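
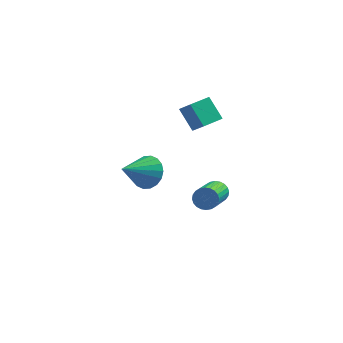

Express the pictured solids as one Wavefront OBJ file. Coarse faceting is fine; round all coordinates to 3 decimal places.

v -3.242 1.27 -2.48
v -2.462 0.679 -2.422
v -4.258 0.03 -1.44
v -2.416 0.935 -2.072
v -2.534 1.258 -1.803
v -2.792 1.582 -1.668
v -3.139 1.845 -1.693
v -3.507 1.994 -1.875
v -3.822 1.999 -2.176
v -4.022 1.86 -2.538
v -4.068 1.604 -2.888
v -3.951 1.282 -3.157
v -3.693 0.957 -3.292
v -3.346 0.694 -3.266
v -2.978 0.546 -3.085
v -2.663 0.54 -2.784
v -1.868 2.421 1.365
v -1.287 1.958 2.049
v -1.091 3.361 1.341
v -0.509 2.898 2.025
v -1.151 1.802 0.335
v -0.569 1.339 1.019
v -0.373 2.742 0.311
v 0.208 2.279 0.995
v 0.446 -2.176 -0.915
v 0.923 -2.391 -1.228
v 0.692 -4.319 -0.258
v 0.214 -4.104 0.055
v 1.03 -2.306 -1.033
v 0.798 -4.233 -0.063
v 1.048 -2.201 -0.82
v 0.816 -4.128 0.15
v 0.974 -2.092 -0.622
v 0.743 -4.02 0.348
v 0.82 -1.996 -0.468
v 0.588 -3.924 0.502
v 0.609 -1.928 -0.382
v 0.377 -3.855 0.588
v 0.373 -1.897 -0.378
v 0.141 -3.824 0.592
v 0.148 -1.909 -0.455
v -0.084 -3.836 0.515
v -0.032 -1.961 -0.602
v -0.263 -3.889 0.368
v -0.138 -2.047 -0.797
v -0.37 -3.974 0.173
v -0.156 -2.152 -1.01
v -0.388 -4.079 -0.04
v -0.083 -2.26 -1.208
v -0.314 -4.188 -0.238
v 0.072 -2.356 -1.362
v -0.16 -4.284 -0.392
v 0.283 -2.425 -1.448
v 0.051 -4.352 -0.478
v 0.519 -2.456 -1.452
v 0.287 -4.383 -0.482
v 0.744 -2.444 -1.375
v 0.512 -4.371 -0.405
f 2 1 4
f 2 4 3
f 4 1 5
f 4 5 3
f 5 1 6
f 5 6 3
f 6 1 7
f 6 7 3
f 7 1 8
f 7 8 3
f 8 1 9
f 8 9 3
f 9 1 10
f 9 10 3
f 10 1 11
f 10 11 3
f 11 1 12
f 11 12 3
f 12 1 13
f 12 13 3
f 13 1 14
f 13 14 3
f 14 1 15
f 14 15 3
f 15 1 16
f 15 16 3
f 16 1 2
f 16 2 3
f 18 20 17
f 21 18 17
f 17 20 19
f 19 21 17
f 18 24 20
f 22 18 21
f 22 24 18
f 20 24 19
f 23 21 19
f 19 24 23
f 23 22 21
f 24 22 23
f 26 25 29
f 26 29 27
f 27 29 30
f 27 30 28
f 29 25 31
f 29 31 30
f 30 31 32
f 30 32 28
f 31 25 33
f 31 33 32
f 32 33 34
f 32 34 28
f 33 25 35
f 33 35 34
f 34 35 36
f 34 36 28
f 35 25 37
f 35 37 36
f 36 37 38
f 36 38 28
f 37 25 39
f 37 39 38
f 38 39 40
f 38 40 28
f 39 25 41
f 39 41 40
f 40 41 42
f 40 42 28
f 41 25 43
f 41 43 42
f 42 43 44
f 42 44 28
f 43 25 45
f 43 45 44
f 44 45 46
f 44 46 28
f 45 25 47
f 45 47 46
f 46 47 48
f 46 48 28
f 47 25 49
f 47 49 48
f 48 49 50
f 48 50 28
f 49 25 51
f 49 51 50
f 50 51 52
f 50 52 28
f 51 25 53
f 51 53 52
f 52 53 54
f 52 54 28
f 53 25 55
f 53 55 54
f 54 55 56
f 54 56 28
f 55 25 57
f 55 57 56
f 56 57 58
f 56 58 28
f 57 25 26
f 57 26 58
f 58 26 27
f 58 27 28



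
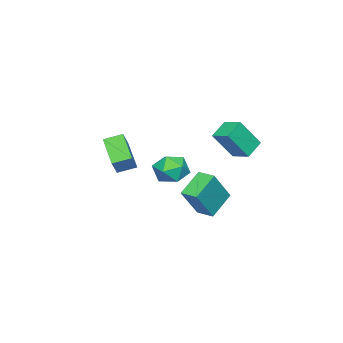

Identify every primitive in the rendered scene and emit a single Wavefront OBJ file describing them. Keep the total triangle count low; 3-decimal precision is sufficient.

v 0.515 2.425 -2.717
v 1.604 2.209 -1.15
v 0.669 3.292 -2.704
v 1.757 3.076 -1.137
v 1.723 2.224 -3.583
v 2.811 2.008 -2.016
v 1.876 3.091 -3.57
v 2.965 2.875 -2.003
v -4.699 1.175 -1.807
v -3.912 0.503 -0.346
v -4.39 2.168 -1.516
v -3.603 1.496 -0.055
v -3.737 1.044 -2.385
v -2.95 0.372 -0.924
v -3.428 2.037 -2.094
v -2.641 1.365 -0.633
v -0.289 -2.075 -2.497
v -1.392 -3.236 -1.59
v 0.288 -1.988 -1.685
v -0.815 -3.149 -0.777
v 0.255 -2.831 -2.803
v -0.848 -3.992 -1.895
v 0.832 -2.744 -1.99
v -0.271 -3.905 -1.083
v -2.904 -1.171 -3.226
v -2.254 -1.868 -3.487
v -4.086 -2.032 -3.873
v -3.436 -2.729 -4.134
v -3.65 -2.585 -3.18
v -2.919 -2.053 -2.78
v -3.421 -1.847 -4.58
v -2.69 -1.315 -4.18
v -2.573 -2.286 -4.324
v -2.715 -2.742 -3.458
v -3.625 -1.158 -3.902
v -3.767 -1.614 -3.036
f 2 4 1
f 5 2 1
f 1 4 3
f 3 5 1
f 2 8 4
f 6 2 5
f 6 8 2
f 4 8 3
f 7 5 3
f 3 8 7
f 7 6 5
f 8 6 7
f 10 12 9
f 13 10 9
f 9 12 11
f 11 13 9
f 10 16 12
f 14 10 13
f 14 16 10
f 12 16 11
f 15 13 11
f 11 16 15
f 15 14 13
f 16 14 15
f 18 20 17
f 21 18 17
f 17 20 19
f 19 21 17
f 18 24 20
f 22 18 21
f 22 24 18
f 20 24 19
f 23 21 19
f 19 24 23
f 23 22 21
f 24 22 23
f 25 36 30
f 25 30 26
f 25 26 32
f 25 32 35
f 25 35 36
f 26 30 34
f 30 36 29
f 36 35 27
f 35 32 31
f 32 26 33
f 28 34 29
f 28 29 27
f 28 27 31
f 28 31 33
f 28 33 34
f 29 34 30
f 27 29 36
f 31 27 35
f 33 31 32
f 34 33 26



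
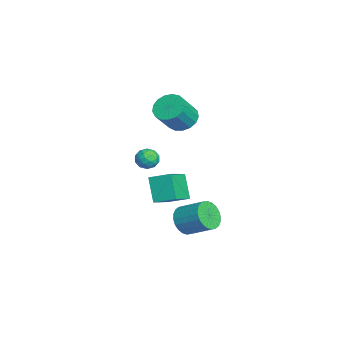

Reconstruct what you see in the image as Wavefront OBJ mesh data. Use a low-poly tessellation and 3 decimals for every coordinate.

v 2.662 -0.839 -1.461
v 3.355 -0.752 -2.204
v 4.152 0.587 -1.302
v 3.458 0.499 -0.559
v 3.074 -0.5 -2.33
v 3.87 0.839 -1.428
v 2.73 -0.299 -2.323
v 3.527 1.04 -1.422
v 2.376 -0.181 -2.186
v 3.172 1.158 -1.284
v 2.065 -0.163 -1.938
v 2.862 1.175 -1.036
v 1.845 -0.249 -1.617
v 2.642 1.09 -0.715
v 1.75 -0.424 -1.273
v 2.546 0.915 -0.371
v 1.793 -0.662 -0.957
v 2.589 0.677 -0.055
v 1.968 -0.927 -0.718
v 2.765 0.412 0.184
v 2.25 -1.179 -0.592
v 3.046 0.16 0.31
v 2.593 -1.38 -0.598
v 3.39 -0.041 0.303
v 2.948 -1.498 -0.736
v 3.744 -0.159 0.166
v 3.258 -1.515 -0.984
v 4.055 -0.177 -0.082
v 3.478 -1.43 -1.305
v 4.275 -0.091 -0.403
v 3.574 -1.255 -1.649
v 4.37 0.084 -0.747
v 3.531 -1.017 -1.965
v 4.327 0.322 -1.063
v -4.43 -0.714 3.146
v -3.544 -0.732 2.545
v -2.565 -1.583 4.014
v -3.45 -1.566 4.614
v -3.518 -0.282 2.788
v -2.539 -1.133 4.257
v -3.701 0.069 3.113
v -2.722 -0.782 4.582
v -4.051 0.24 3.446
v -3.071 -0.611 4.915
v -4.487 0.193 3.71
v -3.508 -0.658 5.179
v -4.911 -0.062 3.844
v -3.931 -0.913 5.313
v -5.224 -0.467 3.819
v -4.244 -1.318 5.288
v -5.355 -0.928 3.639
v -4.375 -1.779 5.108
v -5.274 -1.34 3.346
v -4.295 -2.191 4.815
v -5 -1.609 3.007
v -4.02 -2.46 4.476
v -4.595 -1.673 2.7
v -3.616 -2.524 4.169
v -4.152 -1.518 2.495
v -3.173 -2.369 3.964
v -3.773 -1.178 2.439
v -2.794 -2.029 3.908
v 2.015 -2.265 3.258
v 2.343 -2.479 3.906
v 2.057 -3.421 2.854
v 2.385 -3.635 3.502
v 1.661 -3.412 3.5
v 1.635 -2.698 3.749
v 2.765 -3.202 3.011
v 2.739 -2.488 3.26
v 2.806 -3.058 3.753
v 2.124 -3.188 4.055
v 2.276 -2.712 2.705
v 1.594 -2.842 3.007
v 2.176 -2.271 3.617
v 2.224 -3.629 3.143
v 1.799 -3.498 3.141
v 1.992 -3.624 3.522
v 1.76 -2.399 3.525
v 1.952 -2.525 3.906
v 1.551 -3.074 3.667
v 2.448 -3.375 2.854
v 2.64 -3.501 3.235
v 2.408 -2.276 3.238
v 2.601 -2.402 3.619
v 2.849 -2.826 3.093
v 2.64 -2.737 3.908
v 2.665 -3.416 3.671
v 2.888 -3.162 3.382
v 2.873 -2.742 3.529
v 2.24 -2.813 4.086
v 2.264 -3.493 3.849
v 1.839 -3.362 3.847
v 1.824 -2.942 3.994
v 2.512 -3.154 3.996
v 2.136 -2.407 2.911
v 2.16 -3.087 2.674
v 2.576 -2.958 2.766
v 2.561 -2.538 2.913
v 1.735 -2.484 3.089
v 1.76 -3.163 2.852
v 1.527 -3.158 3.231
v 1.512 -2.738 3.378
v 1.888 -2.746 2.764
v -1.99 -2.81 -0.558
v -1.549 -1.501 -0.029
v -3.537 -1.923 -1.463
v -3.095 -0.613 -0.935
v -0.945 -2.547 -2.085
v -0.503 -1.237 -1.557
v -2.491 -1.659 -2.991
v -2.05 -0.35 -2.462
f 2 1 5
f 2 5 3
f 3 5 6
f 3 6 4
f 5 1 7
f 5 7 6
f 6 7 8
f 6 8 4
f 7 1 9
f 7 9 8
f 8 9 10
f 8 10 4
f 9 1 11
f 9 11 10
f 10 11 12
f 10 12 4
f 11 1 13
f 11 13 12
f 12 13 14
f 12 14 4
f 13 1 15
f 13 15 14
f 14 15 16
f 14 16 4
f 15 1 17
f 15 17 16
f 16 17 18
f 16 18 4
f 17 1 19
f 17 19 18
f 18 19 20
f 18 20 4
f 19 1 21
f 19 21 20
f 20 21 22
f 20 22 4
f 21 1 23
f 21 23 22
f 22 23 24
f 22 24 4
f 23 1 25
f 23 25 24
f 24 25 26
f 24 26 4
f 25 1 27
f 25 27 26
f 26 27 28
f 26 28 4
f 27 1 29
f 27 29 28
f 28 29 30
f 28 30 4
f 29 1 31
f 29 31 30
f 30 31 32
f 30 32 4
f 31 1 33
f 31 33 32
f 32 33 34
f 32 34 4
f 33 1 2
f 33 2 34
f 34 2 3
f 34 3 4
f 36 35 39
f 36 39 37
f 37 39 40
f 37 40 38
f 39 35 41
f 39 41 40
f 40 41 42
f 40 42 38
f 41 35 43
f 41 43 42
f 42 43 44
f 42 44 38
f 43 35 45
f 43 45 44
f 44 45 46
f 44 46 38
f 45 35 47
f 45 47 46
f 46 47 48
f 46 48 38
f 47 35 49
f 47 49 48
f 48 49 50
f 48 50 38
f 49 35 51
f 49 51 50
f 50 51 52
f 50 52 38
f 51 35 53
f 51 53 52
f 52 53 54
f 52 54 38
f 53 35 55
f 53 55 54
f 54 55 56
f 54 56 38
f 55 35 57
f 55 57 56
f 56 57 58
f 56 58 38
f 57 35 59
f 57 59 58
f 58 59 60
f 58 60 38
f 59 35 61
f 59 61 60
f 60 61 62
f 60 62 38
f 61 35 36
f 61 36 62
f 62 36 37
f 62 37 38
f 63 100 79
f 100 74 103
f 79 103 68
f 100 103 79
f 63 79 75
f 79 68 80
f 75 80 64
f 79 80 75
f 63 75 84
f 75 64 85
f 84 85 70
f 75 85 84
f 63 84 96
f 84 70 99
f 96 99 73
f 84 99 96
f 63 96 100
f 96 73 104
f 100 104 74
f 96 104 100
f 64 80 91
f 80 68 94
f 91 94 72
f 80 94 91
f 68 103 81
f 103 74 102
f 81 102 67
f 103 102 81
f 74 104 101
f 104 73 97
f 101 97 65
f 104 97 101
f 73 99 98
f 99 70 86
f 98 86 69
f 99 86 98
f 70 85 90
f 85 64 87
f 90 87 71
f 85 87 90
f 66 92 78
f 92 72 93
f 78 93 67
f 92 93 78
f 66 78 76
f 78 67 77
f 76 77 65
f 78 77 76
f 66 76 83
f 76 65 82
f 83 82 69
f 76 82 83
f 66 83 88
f 83 69 89
f 88 89 71
f 83 89 88
f 66 88 92
f 88 71 95
f 92 95 72
f 88 95 92
f 67 93 81
f 93 72 94
f 81 94 68
f 93 94 81
f 65 77 101
f 77 67 102
f 101 102 74
f 77 102 101
f 69 82 98
f 82 65 97
f 98 97 73
f 82 97 98
f 71 89 90
f 89 69 86
f 90 86 70
f 89 86 90
f 72 95 91
f 95 71 87
f 91 87 64
f 95 87 91
f 106 108 105
f 109 106 105
f 105 108 107
f 107 109 105
f 106 112 108
f 110 106 109
f 110 112 106
f 108 112 107
f 111 109 107
f 107 112 111
f 111 110 109
f 112 110 111



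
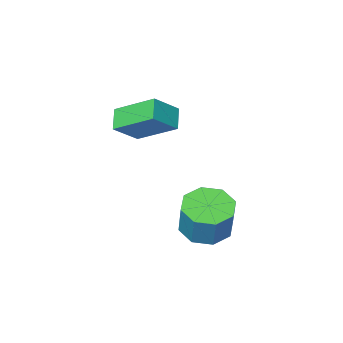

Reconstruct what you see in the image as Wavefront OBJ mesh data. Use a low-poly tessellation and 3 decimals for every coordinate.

v -2.754 2.39 -2.116
v -2.29 1.61 -1.91
v -2.082 2.091 -0.558
v -2.546 2.87 -0.764
v -1.864 2.124 -2.158
v -1.656 2.604 -0.806
v -1.959 2.793 -2.382
v -1.751 3.273 -1.029
v -2.52 3.226 -2.449
v -2.312 3.706 -1.097
v -3.218 3.169 -2.322
v -3.01 3.65 -0.97
v -3.644 2.656 -2.074
v -3.436 3.136 -0.722
v -3.549 1.987 -1.851
v -3.341 2.467 -0.498
v -2.988 1.554 -1.783
v -2.78 2.034 -0.431
v -1.847 -0.514 0.846
v -2.261 -1.139 1.361
v -2.645 0.779 1.773
v -3.059 0.153 2.288
v -0.901 -0.493 1.632
v -1.315 -1.119 2.147
v -1.699 0.799 2.559
v -2.113 0.174 3.074
f 2 1 5
f 2 5 3
f 3 5 6
f 3 6 4
f 5 1 7
f 5 7 6
f 6 7 8
f 6 8 4
f 7 1 9
f 7 9 8
f 8 9 10
f 8 10 4
f 9 1 11
f 9 11 10
f 10 11 12
f 10 12 4
f 11 1 13
f 11 13 12
f 12 13 14
f 12 14 4
f 13 1 15
f 13 15 14
f 14 15 16
f 14 16 4
f 15 1 17
f 15 17 16
f 16 17 18
f 16 18 4
f 17 1 2
f 17 2 18
f 18 2 3
f 18 3 4
f 20 22 19
f 23 20 19
f 19 22 21
f 21 23 19
f 20 26 22
f 24 20 23
f 24 26 20
f 22 26 21
f 25 23 21
f 21 26 25
f 25 24 23
f 26 24 25



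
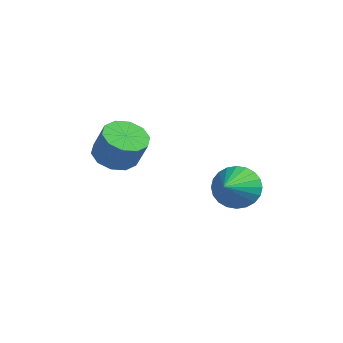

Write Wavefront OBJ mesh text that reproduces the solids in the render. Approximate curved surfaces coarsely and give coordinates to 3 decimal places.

v -1.1 -1.016 1.96
v -0.544 -0.257 1.723
v 0.075 -0.305 3.022
v -0.48 -1.064 3.26
v -1.048 -0.048 1.971
v -0.429 -0.095 3.27
v -1.572 -0.208 2.215
v -0.953 -0.255 3.514
v -1.915 -0.677 2.361
v -1.296 -0.724 3.661
v -1.947 -1.276 2.355
v -1.328 -1.323 3.654
v -1.655 -1.775 2.198
v -1.036 -1.823 3.497
v -1.151 -1.985 1.95
v -0.532 -2.032 3.249
v -0.627 -1.825 1.706
v -0.008 -1.872 3.005
v -0.284 -1.356 1.559
v 0.335 -1.403 2.859
v -0.252 -0.757 1.566
v 0.367 -0.804 2.865
v 1.126 3.955 -1.434
v 1.82 3.691 -2.217
v 1.634 2.365 -0.446
v 2.065 3.925 -1.966
v 2.166 4.163 -1.634
v 2.109 4.37 -1.272
v 1.903 4.514 -0.934
v 1.578 4.573 -0.672
v 1.184 4.538 -0.526
v 0.782 4.414 -0.518
v 0.431 4.22 -0.65
v 0.187 3.986 -0.901
v 0.085 3.747 -1.233
v 0.142 3.54 -1.596
v 0.349 3.396 -1.934
v 0.673 3.338 -2.196
v 1.067 3.373 -2.341
v 1.47 3.497 -2.349
f 2 1 5
f 2 5 3
f 3 5 6
f 3 6 4
f 5 1 7
f 5 7 6
f 6 7 8
f 6 8 4
f 7 1 9
f 7 9 8
f 8 9 10
f 8 10 4
f 9 1 11
f 9 11 10
f 10 11 12
f 10 12 4
f 11 1 13
f 11 13 12
f 12 13 14
f 12 14 4
f 13 1 15
f 13 15 14
f 14 15 16
f 14 16 4
f 15 1 17
f 15 17 16
f 16 17 18
f 16 18 4
f 17 1 19
f 17 19 18
f 18 19 20
f 18 20 4
f 19 1 21
f 19 21 20
f 20 21 22
f 20 22 4
f 21 1 2
f 21 2 22
f 22 2 3
f 22 3 4
f 24 23 26
f 24 26 25
f 26 23 27
f 26 27 25
f 27 23 28
f 27 28 25
f 28 23 29
f 28 29 25
f 29 23 30
f 29 30 25
f 30 23 31
f 30 31 25
f 31 23 32
f 31 32 25
f 32 23 33
f 32 33 25
f 33 23 34
f 33 34 25
f 34 23 35
f 34 35 25
f 35 23 36
f 35 36 25
f 36 23 37
f 36 37 25
f 37 23 38
f 37 38 25
f 38 23 39
f 38 39 25
f 39 23 40
f 39 40 25
f 40 23 24
f 40 24 25



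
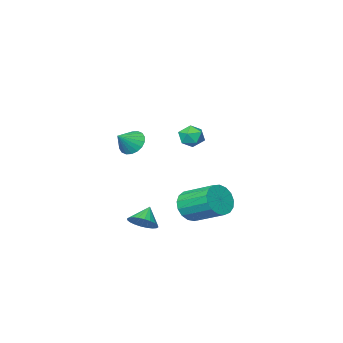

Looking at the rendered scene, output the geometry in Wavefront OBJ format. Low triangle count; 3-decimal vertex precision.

v -0.051 0.188 -3.175
v 0.512 0.708 -3.877
v -0.026 2.572 -2.928
v -0.589 2.052 -2.225
v 0.059 0.682 -4.083
v -0.479 2.546 -3.134
v -0.419 0.543 -4.08
v -0.956 2.407 -3.131
v -0.812 0.323 -3.87
v -1.35 2.187 -2.921
v -1.032 0.071 -3.501
v -1.569 1.935 -2.552
v -1.026 -0.153 -3.057
v -1.564 1.711 -2.107
v -0.798 -0.3 -2.64
v -1.335 1.564 -1.69
v -0.398 -0.335 -2.345
v -0.936 1.53 -1.396
v 0.081 -0.25 -2.24
v -0.456 1.615 -1.291
v 0.53 -0.064 -2.35
v -0.008 1.8 -1.401
v 0.846 0.179 -2.648
v 0.308 2.043 -1.699
v 0.956 0.424 -3.067
v 0.418 2.288 -2.118
v 0.836 0.615 -3.511
v 0.298 2.479 -2.562
v 2.812 -0.121 -3.806
v 3.253 -0.859 -3.767
v 2.068 -0.519 -2.954
v 3.415 -0.673 -3.538
v 3.485 -0.404 -3.351
v 3.453 -0.092 -3.233
v 3.323 0.216 -3.202
v 3.116 0.473 -3.263
v 2.862 0.639 -3.407
v 2.601 0.69 -3.611
v 2.372 0.617 -3.846
v 2.21 0.432 -4.074
v 2.14 0.163 -4.261
v 2.172 -0.15 -4.379
v 2.302 -0.458 -4.41
v 2.509 -0.714 -4.349
v 2.762 -0.881 -4.205
v 3.024 -0.931 -4.001
v 2.505 4.545 3.963
v 2.896 4.633 3.333
v 2.524 3.347 3.807
v 2.915 3.435 3.177
v 3.231 3.587 3.836
v 3.219 4.327 3.932
v 2.201 3.653 3.208
v 2.189 4.393 3.304
v 2.708 4.082 2.866
v 3.344 4.041 3.254
v 2.076 3.939 3.886
v 2.712 3.898 4.274
v 1.323 -3.212 0.723
v 1.819 -3.048 0.028
v 2.337 -3.088 1.477
v 1.698 -2.695 0.133
v 1.503 -2.445 0.354
v 1.272 -2.347 0.649
v 1.051 -2.42 0.959
v 0.884 -2.65 1.221
v 0.804 -2.992 1.386
v 0.826 -3.377 1.418
v 0.947 -3.729 1.314
v 1.143 -3.979 1.092
v 1.374 -4.078 0.797
v 1.595 -4.004 0.488
v 1.762 -3.774 0.225
v 1.842 -3.433 0.061
f 2 1 5
f 2 5 3
f 3 5 6
f 3 6 4
f 5 1 7
f 5 7 6
f 6 7 8
f 6 8 4
f 7 1 9
f 7 9 8
f 8 9 10
f 8 10 4
f 9 1 11
f 9 11 10
f 10 11 12
f 10 12 4
f 11 1 13
f 11 13 12
f 12 13 14
f 12 14 4
f 13 1 15
f 13 15 14
f 14 15 16
f 14 16 4
f 15 1 17
f 15 17 16
f 16 17 18
f 16 18 4
f 17 1 19
f 17 19 18
f 18 19 20
f 18 20 4
f 19 1 21
f 19 21 20
f 20 21 22
f 20 22 4
f 21 1 23
f 21 23 22
f 22 23 24
f 22 24 4
f 23 1 25
f 23 25 24
f 24 25 26
f 24 26 4
f 25 1 27
f 25 27 26
f 26 27 28
f 26 28 4
f 27 1 2
f 27 2 28
f 28 2 3
f 28 3 4
f 30 29 32
f 30 32 31
f 32 29 33
f 32 33 31
f 33 29 34
f 33 34 31
f 34 29 35
f 34 35 31
f 35 29 36
f 35 36 31
f 36 29 37
f 36 37 31
f 37 29 38
f 37 38 31
f 38 29 39
f 38 39 31
f 39 29 40
f 39 40 31
f 40 29 41
f 40 41 31
f 41 29 42
f 41 42 31
f 42 29 43
f 42 43 31
f 43 29 44
f 43 44 31
f 44 29 45
f 44 45 31
f 45 29 46
f 45 46 31
f 46 29 30
f 46 30 31
f 47 58 52
f 47 52 48
f 47 48 54
f 47 54 57
f 47 57 58
f 48 52 56
f 52 58 51
f 58 57 49
f 57 54 53
f 54 48 55
f 50 56 51
f 50 51 49
f 50 49 53
f 50 53 55
f 50 55 56
f 51 56 52
f 49 51 58
f 53 49 57
f 55 53 54
f 56 55 48
f 60 59 62
f 60 62 61
f 62 59 63
f 62 63 61
f 63 59 64
f 63 64 61
f 64 59 65
f 64 65 61
f 65 59 66
f 65 66 61
f 66 59 67
f 66 67 61
f 67 59 68
f 67 68 61
f 68 59 69
f 68 69 61
f 69 59 70
f 69 70 61
f 70 59 71
f 70 71 61
f 71 59 72
f 71 72 61
f 72 59 73
f 72 73 61
f 73 59 74
f 73 74 61
f 74 59 60
f 74 60 61



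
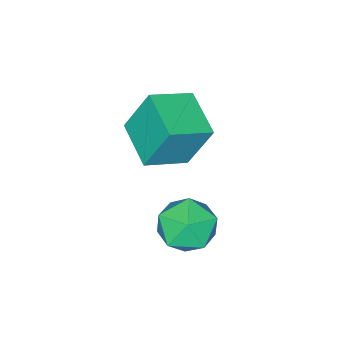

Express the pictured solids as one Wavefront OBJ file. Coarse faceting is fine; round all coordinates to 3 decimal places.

v -3.616 -0.861 0.02
v -4.139 -0.096 1.982
v -2.759 0.94 -0.453
v -3.281 1.704 1.509
v -1.979 -1.464 0.691
v -2.501 -0.7 2.653
v -1.121 0.336 0.218
v -1.644 1.101 2.18
v 0.388 3.842 0.548
v 0.99 3.473 -0.472
v -1.33 3.127 -0.208
v -0.728 2.758 -1.228
v -0.519 2.19 -0.145
v 0.542 2.632 0.322
v -0.882 3.968 -1.002
v 0.179 4.41 -0.535
v 0.205 3.551 -1.43
v 0.429 2.452 -0.9
v -0.769 4.148 0.22
v -0.545 3.049 0.75
f 2 4 1
f 5 2 1
f 1 4 3
f 3 5 1
f 2 8 4
f 6 2 5
f 6 8 2
f 4 8 3
f 7 5 3
f 3 8 7
f 7 6 5
f 8 6 7
f 9 20 14
f 9 14 10
f 9 10 16
f 9 16 19
f 9 19 20
f 10 14 18
f 14 20 13
f 20 19 11
f 19 16 15
f 16 10 17
f 12 18 13
f 12 13 11
f 12 11 15
f 12 15 17
f 12 17 18
f 13 18 14
f 11 13 20
f 15 11 19
f 17 15 16
f 18 17 10



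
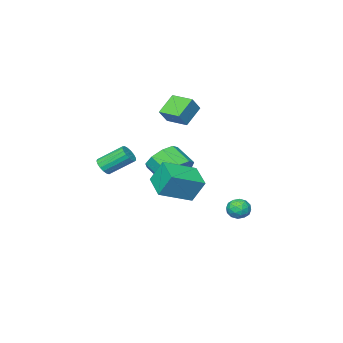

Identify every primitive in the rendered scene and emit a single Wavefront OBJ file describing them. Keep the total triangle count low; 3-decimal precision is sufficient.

v 0.285 0.556 0.915
v 1.334 0.477 0.632
v 1.465 -0.694 1.442
v 0.415 -0.616 1.725
v 1.267 0.894 1.246
v 1.397 -0.277 2.056
v 0.739 1.153 1.705
v 0.87 -0.018 2.515
v -0 1.132 1.795
v 0.13 -0.039 2.605
v -0.607 0.842 1.473
v -0.476 -0.329 2.283
v -0.796 0.418 0.89
v -0.666 -0.754 1.7
v -0.48 0.058 0.318
v -0.349 -1.113 1.128
v 0.194 -0.069 0.026
v 0.325 -1.24 0.836
v 0.911 0.096 0.15
v 1.041 -1.075 0.96
v -2.835 -3.944 2.758
v -3.979 -4.132 3.741
v -3.09 -2.558 2.726
v -4.234 -2.746 3.709
v -2.126 -3.794 3.611
v -3.27 -3.982 4.594
v -2.381 -2.408 3.579
v -3.525 -2.596 4.562
v 1.585 -4.094 0.284
v 2.083 -3.974 0.633
v 1.113 -2.946 1.665
v 0.615 -3.066 1.316
v 2.088 -3.761 0.426
v 1.119 -2.733 1.458
v 1.978 -3.625 0.186
v 1.008 -2.597 1.218
v 1.778 -3.596 -0.031
v 0.808 -2.568 1.001
v 1.533 -3.681 -0.176
v 0.563 -2.653 0.856
v 1.301 -3.861 -0.215
v 0.331 -2.833 0.817
v 1.133 -4.094 -0.14
v 0.163 -3.066 0.892
v 1.069 -4.327 0.032
v 0.099 -3.299 1.064
v 1.123 -4.507 0.262
v 0.153 -3.479 1.293
v 1.283 -4.592 0.497
v 0.313 -3.564 1.529
v 1.512 -4.563 0.683
v 0.542 -3.535 1.715
v 1.758 -4.426 0.778
v 0.788 -3.398 1.81
v 1.964 -4.214 0.76
v 0.994 -3.186 1.792
v -2.323 2.761 -1.515
v -1.824 2.342 -1.834
v -3.156 2.278 -2.186
v -2.657 1.859 -2.505
v -2.835 1.747 -1.811
v -2.32 2.045 -1.396
v -2.66 2.575 -2.624
v -2.145 2.873 -2.209
v -2.032 2.227 -2.519
v -2.14 1.715 -2.017
v -2.84 2.905 -2.003
v -2.948 2.393 -1.501
v -2 2.594 -1.615
v -2.98 2.026 -2.405
v -3.085 1.96 -1.996
v -2.791 1.714 -2.184
v -2.292 2.419 -1.358
v -1.998 2.173 -1.546
v -2.593 1.823 -1.532
v -2.982 2.447 -2.474
v -2.688 2.201 -2.662
v -2.189 2.906 -1.836
v -1.895 2.66 -2.024
v -2.387 2.797 -2.488
v -1.829 2.28 -2.206
v -2.319 1.996 -2.6
v -2.321 2.417 -2.67
v -2.018 2.592 -2.426
v -1.893 1.979 -1.91
v -2.383 1.695 -2.305
v -2.487 1.629 -1.897
v -2.185 1.805 -1.653
v -2.015 1.912 -2.313
v -2.597 2.925 -1.715
v -3.087 2.641 -2.11
v -2.795 2.815 -2.367
v -2.493 2.991 -2.123
v -2.661 2.624 -1.42
v -3.151 2.34 -1.814
v -2.962 2.028 -1.594
v -2.659 2.203 -1.35
v -2.965 2.708 -1.707
v 1.428 2.302 0.757
v 1.083 2.917 2.07
v 2.067 3.717 0.262
v 1.723 4.332 1.574
v 3.217 1.748 1.486
v 2.873 2.363 2.798
v 3.857 3.163 0.99
v 3.512 3.778 2.303
f 2 1 5
f 2 5 3
f 3 5 6
f 3 6 4
f 5 1 7
f 5 7 6
f 6 7 8
f 6 8 4
f 7 1 9
f 7 9 8
f 8 9 10
f 8 10 4
f 9 1 11
f 9 11 10
f 10 11 12
f 10 12 4
f 11 1 13
f 11 13 12
f 12 13 14
f 12 14 4
f 13 1 15
f 13 15 14
f 14 15 16
f 14 16 4
f 15 1 17
f 15 17 16
f 16 17 18
f 16 18 4
f 17 1 19
f 17 19 18
f 18 19 20
f 18 20 4
f 19 1 2
f 19 2 20
f 20 2 3
f 20 3 4
f 22 24 21
f 25 22 21
f 21 24 23
f 23 25 21
f 22 28 24
f 26 22 25
f 26 28 22
f 24 28 23
f 27 25 23
f 23 28 27
f 27 26 25
f 28 26 27
f 30 29 33
f 30 33 31
f 31 33 34
f 31 34 32
f 33 29 35
f 33 35 34
f 34 35 36
f 34 36 32
f 35 29 37
f 35 37 36
f 36 37 38
f 36 38 32
f 37 29 39
f 37 39 38
f 38 39 40
f 38 40 32
f 39 29 41
f 39 41 40
f 40 41 42
f 40 42 32
f 41 29 43
f 41 43 42
f 42 43 44
f 42 44 32
f 43 29 45
f 43 45 44
f 44 45 46
f 44 46 32
f 45 29 47
f 45 47 46
f 46 47 48
f 46 48 32
f 47 29 49
f 47 49 48
f 48 49 50
f 48 50 32
f 49 29 51
f 49 51 50
f 50 51 52
f 50 52 32
f 51 29 53
f 51 53 52
f 52 53 54
f 52 54 32
f 53 29 55
f 53 55 54
f 54 55 56
f 54 56 32
f 55 29 30
f 55 30 56
f 56 30 31
f 56 31 32
f 57 94 73
f 94 68 97
f 73 97 62
f 94 97 73
f 57 73 69
f 73 62 74
f 69 74 58
f 73 74 69
f 57 69 78
f 69 58 79
f 78 79 64
f 69 79 78
f 57 78 90
f 78 64 93
f 90 93 67
f 78 93 90
f 57 90 94
f 90 67 98
f 94 98 68
f 90 98 94
f 58 74 85
f 74 62 88
f 85 88 66
f 74 88 85
f 62 97 75
f 97 68 96
f 75 96 61
f 97 96 75
f 68 98 95
f 98 67 91
f 95 91 59
f 98 91 95
f 67 93 92
f 93 64 80
f 92 80 63
f 93 80 92
f 64 79 84
f 79 58 81
f 84 81 65
f 79 81 84
f 60 86 72
f 86 66 87
f 72 87 61
f 86 87 72
f 60 72 70
f 72 61 71
f 70 71 59
f 72 71 70
f 60 70 77
f 70 59 76
f 77 76 63
f 70 76 77
f 60 77 82
f 77 63 83
f 82 83 65
f 77 83 82
f 60 82 86
f 82 65 89
f 86 89 66
f 82 89 86
f 61 87 75
f 87 66 88
f 75 88 62
f 87 88 75
f 59 71 95
f 71 61 96
f 95 96 68
f 71 96 95
f 63 76 92
f 76 59 91
f 92 91 67
f 76 91 92
f 65 83 84
f 83 63 80
f 84 80 64
f 83 80 84
f 66 89 85
f 89 65 81
f 85 81 58
f 89 81 85
f 100 102 99
f 103 100 99
f 99 102 101
f 101 103 99
f 100 106 102
f 104 100 103
f 104 106 100
f 102 106 101
f 105 103 101
f 101 106 105
f 105 104 103
f 106 104 105



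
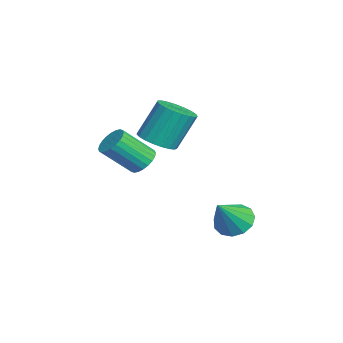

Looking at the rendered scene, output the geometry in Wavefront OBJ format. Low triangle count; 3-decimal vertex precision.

v 1.368 1.33 -4.644
v 2.03 2.079 -4.666
v 2.392 0.47 -3.116
v 1.625 2.236 -4.306
v 1.139 2.104 -4.054
v 0.725 1.727 -3.989
v 0.516 1.224 -4.132
v 0.577 0.755 -4.437
v 0.889 0.468 -4.808
v 1.353 0.455 -5.127
v 1.822 0.72 -5.292
v 2.147 1.178 -5.252
v 2.225 1.685 -5.018
v 0.674 -2.672 -1.11
v 1.142 -3.089 -1.59
v 1.315 -4.506 -0.19
v 0.846 -4.088 0.29
v 1.349 -2.916 -1.441
v 1.521 -4.333 -0.04
v 1.452 -2.705 -1.241
v 1.625 -4.122 0.16
v 1.437 -2.49 -1.021
v 1.61 -3.907 0.38
v 1.306 -2.302 -0.815
v 1.479 -3.719 0.586
v 1.079 -2.17 -0.653
v 1.251 -3.587 0.747
v 0.79 -2.115 -0.562
v 0.962 -3.532 0.839
v 0.483 -2.144 -0.554
v 0.656 -3.561 0.847
v 0.205 -2.254 -0.63
v 0.378 -3.671 0.77
v -0.001 -2.427 -0.78
v 0.171 -3.844 0.621
v -0.105 -2.638 -0.98
v 0.068 -4.055 0.421
v -0.09 -2.853 -1.2
v 0.083 -4.27 0.201
v 0.041 -3.041 -1.406
v 0.214 -4.458 -0.005
v 0.269 -3.173 -1.567
v 0.441 -4.59 -0.167
v 0.558 -3.228 -1.659
v 0.73 -4.645 -0.258
v 0.864 -3.199 -1.667
v 1.037 -4.616 -0.266
v 0.045 -2.029 -0.158
v 0.985 -2.251 0.101
v 0.695 -1.313 1.957
v -0.245 -1.091 1.698
v 1.031 -1.88 -0.08
v 0.741 -0.941 1.776
v 0.906 -1.534 -0.274
v 0.616 -0.595 1.582
v 0.632 -1.274 -0.448
v 0.342 -0.335 1.408
v 0.257 -1.144 -0.572
v -0.033 -0.206 1.284
v -0.155 -1.168 -0.625
v -0.445 -0.229 1.231
v -0.532 -1.34 -0.597
v -0.822 -0.402 1.26
v -0.81 -1.632 -0.492
v -1.099 -0.693 1.364
v -0.939 -1.992 -0.33
v -1.229 -1.054 1.526
v -0.899 -2.359 -0.139
v -1.189 -1.42 1.717
v -0.695 -2.669 0.05
v -0.985 -1.73 1.906
v -0.364 -2.868 0.202
v -0.653 -1.929 2.058
v 0.039 -2.922 0.292
v -0.251 -1.984 2.148
v 0.442 -2.822 0.305
v 0.152 -1.883 2.161
v 0.777 -2.585 0.237
v 0.487 -1.646 2.093
f 2 1 4
f 2 4 3
f 4 1 5
f 4 5 3
f 5 1 6
f 5 6 3
f 6 1 7
f 6 7 3
f 7 1 8
f 7 8 3
f 8 1 9
f 8 9 3
f 9 1 10
f 9 10 3
f 10 1 11
f 10 11 3
f 11 1 12
f 11 12 3
f 12 1 13
f 12 13 3
f 13 1 2
f 13 2 3
f 15 14 18
f 15 18 16
f 16 18 19
f 16 19 17
f 18 14 20
f 18 20 19
f 19 20 21
f 19 21 17
f 20 14 22
f 20 22 21
f 21 22 23
f 21 23 17
f 22 14 24
f 22 24 23
f 23 24 25
f 23 25 17
f 24 14 26
f 24 26 25
f 25 26 27
f 25 27 17
f 26 14 28
f 26 28 27
f 27 28 29
f 27 29 17
f 28 14 30
f 28 30 29
f 29 30 31
f 29 31 17
f 30 14 32
f 30 32 31
f 31 32 33
f 31 33 17
f 32 14 34
f 32 34 33
f 33 34 35
f 33 35 17
f 34 14 36
f 34 36 35
f 35 36 37
f 35 37 17
f 36 14 38
f 36 38 37
f 37 38 39
f 37 39 17
f 38 14 40
f 38 40 39
f 39 40 41
f 39 41 17
f 40 14 42
f 40 42 41
f 41 42 43
f 41 43 17
f 42 14 44
f 42 44 43
f 43 44 45
f 43 45 17
f 44 14 46
f 44 46 45
f 45 46 47
f 45 47 17
f 46 14 15
f 46 15 47
f 47 15 16
f 47 16 17
f 49 48 52
f 49 52 50
f 50 52 53
f 50 53 51
f 52 48 54
f 52 54 53
f 53 54 55
f 53 55 51
f 54 48 56
f 54 56 55
f 55 56 57
f 55 57 51
f 56 48 58
f 56 58 57
f 57 58 59
f 57 59 51
f 58 48 60
f 58 60 59
f 59 60 61
f 59 61 51
f 60 48 62
f 60 62 61
f 61 62 63
f 61 63 51
f 62 48 64
f 62 64 63
f 63 64 65
f 63 65 51
f 64 48 66
f 64 66 65
f 65 66 67
f 65 67 51
f 66 48 68
f 66 68 67
f 67 68 69
f 67 69 51
f 68 48 70
f 68 70 69
f 69 70 71
f 69 71 51
f 70 48 72
f 70 72 71
f 71 72 73
f 71 73 51
f 72 48 74
f 72 74 73
f 73 74 75
f 73 75 51
f 74 48 76
f 74 76 75
f 75 76 77
f 75 77 51
f 76 48 78
f 76 78 77
f 77 78 79
f 77 79 51
f 78 48 49
f 78 49 79
f 79 49 50
f 79 50 51



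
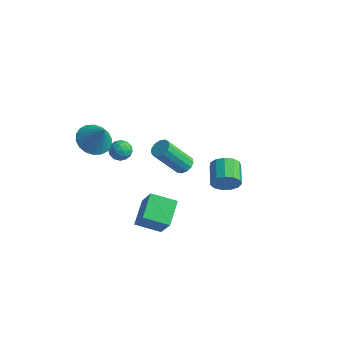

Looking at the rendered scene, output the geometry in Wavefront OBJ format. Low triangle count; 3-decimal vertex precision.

v -2.015 -1.114 -0.079
v -1.493 -1.319 -0.389
v -1.947 -1.921 0.569
v -1.425 -2.126 0.259
v -1.399 -1.589 0.608
v -1.442 -1.09 0.208
v -1.998 -2.15 -0.028
v -2.041 -1.651 -0.428
v -1.482 -1.959 -0.358
v -1.113 -1.612 0.035
v -2.327 -1.628 0.145
v -1.958 -1.281 0.538
v -1.76 -1.145 -0.291
v -1.68 -2.095 0.471
v -1.665 -1.779 0.676
v -1.358 -1.899 0.494
v -1.73 -1.011 0.06
v -1.423 -1.131 -0.123
v -1.368 -1.29 0.464
v -2.017 -2.109 0.303
v -1.71 -2.229 0.12
v -2.082 -1.341 -0.314
v -1.775 -1.461 -0.496
v -2.072 -1.95 -0.284
v -1.447 -1.642 -0.455
v -1.407 -2.117 -0.074
v -1.744 -2.131 -0.242
v -1.769 -1.838 -0.478
v -1.23 -1.438 -0.224
v -1.189 -1.913 0.157
v -1.175 -1.597 0.362
v -1.2 -1.304 0.127
v -1.223 -1.815 -0.206
v -2.251 -1.327 0.023
v -2.21 -1.802 0.404
v -2.24 -1.936 0.053
v -2.265 -1.643 -0.182
v -2.033 -1.123 0.254
v -1.993 -1.598 0.635
v -1.671 -1.402 0.658
v -1.696 -1.109 0.422
v -2.217 -1.425 0.386
v 3.736 -0.212 -0.515
v 4.152 -0.134 0.14
v 3.419 0.829 0.491
v 3.004 0.752 -0.165
v 4.345 0.122 -0.16
v 3.612 1.085 0.191
v 4.345 0.273 -0.573
v 3.612 1.236 -0.222
v 4.152 0.269 -0.968
v 3.419 1.232 -0.617
v 3.827 0.113 -1.219
v 3.094 1.076 -0.868
v 3.473 -0.146 -1.247
v 2.74 0.817 -0.896
v 3.203 -0.426 -1.042
v 2.47 0.537 -0.691
v 3.102 -0.638 -0.671
v 2.369 0.325 -0.32
v 3.203 -0.714 -0.25
v 2.47 0.249 0.101
v 3.473 -0.631 0.087
v 2.74 0.332 0.438
v 3.827 -0.415 0.232
v 3.094 0.548 0.583
v -1.892 -3.44 2.221
v -1.151 -3.793 1.744
v -1.148 -3.52 3.439
v -1.082 -3.376 1.73
v -1.173 -2.972 1.812
v -1.407 -2.66 1.976
v -1.737 -2.503 2.188
v -2.098 -2.531 2.407
v -2.418 -2.739 2.589
v -2.634 -3.086 2.698
v -2.703 -3.503 2.712
v -2.611 -3.907 2.63
v -2.377 -4.219 2.466
v -2.047 -4.376 2.254
v -1.687 -4.348 2.035
v -1.367 -4.14 1.853
v 1.055 -4.086 -2.362
v 0.576 -2.838 -1.725
v 2.181 -3.407 -2.845
v 1.701 -2.159 -2.208
v 1.899 -4.481 -0.952
v 1.419 -3.233 -0.315
v 3.024 -3.802 -1.435
v 2.545 -2.554 -0.798
v -1.322 3.157 -4.556
v -0.857 2.778 -4.545
v -1.693 1.804 -2.832
v -2.158 2.183 -2.844
v -0.77 3.042 -4.352
v -1.606 2.068 -2.64
v -0.858 3.342 -4.224
v -1.694 2.368 -2.512
v -1.093 3.584 -4.202
v -1.929 2.61 -2.489
v -1.401 3.69 -4.292
v -2.237 2.716 -2.579
v -1.684 3.627 -4.466
v -2.52 2.653 -2.753
v -1.852 3.415 -4.668
v -2.688 2.441 -2.956
v -1.852 3.121 -4.835
v -2.688 2.147 -3.123
v -1.683 2.838 -4.914
v -2.519 1.864 -3.201
v -1.4 2.657 -4.879
v -2.236 1.683 -3.166
v -1.092 2.635 -4.741
v -1.928 1.661 -3.029
f 1 38 17
f 38 12 41
f 17 41 6
f 38 41 17
f 1 17 13
f 17 6 18
f 13 18 2
f 17 18 13
f 1 13 22
f 13 2 23
f 22 23 8
f 13 23 22
f 1 22 34
f 22 8 37
f 34 37 11
f 22 37 34
f 1 34 38
f 34 11 42
f 38 42 12
f 34 42 38
f 2 18 29
f 18 6 32
f 29 32 10
f 18 32 29
f 6 41 19
f 41 12 40
f 19 40 5
f 41 40 19
f 12 42 39
f 42 11 35
f 39 35 3
f 42 35 39
f 11 37 36
f 37 8 24
f 36 24 7
f 37 24 36
f 8 23 28
f 23 2 25
f 28 25 9
f 23 25 28
f 4 30 16
f 30 10 31
f 16 31 5
f 30 31 16
f 4 16 14
f 16 5 15
f 14 15 3
f 16 15 14
f 4 14 21
f 14 3 20
f 21 20 7
f 14 20 21
f 4 21 26
f 21 7 27
f 26 27 9
f 21 27 26
f 4 26 30
f 26 9 33
f 30 33 10
f 26 33 30
f 5 31 19
f 31 10 32
f 19 32 6
f 31 32 19
f 3 15 39
f 15 5 40
f 39 40 12
f 15 40 39
f 7 20 36
f 20 3 35
f 36 35 11
f 20 35 36
f 9 27 28
f 27 7 24
f 28 24 8
f 27 24 28
f 10 33 29
f 33 9 25
f 29 25 2
f 33 25 29
f 44 43 47
f 44 47 45
f 45 47 48
f 45 48 46
f 47 43 49
f 47 49 48
f 48 49 50
f 48 50 46
f 49 43 51
f 49 51 50
f 50 51 52
f 50 52 46
f 51 43 53
f 51 53 52
f 52 53 54
f 52 54 46
f 53 43 55
f 53 55 54
f 54 55 56
f 54 56 46
f 55 43 57
f 55 57 56
f 56 57 58
f 56 58 46
f 57 43 59
f 57 59 58
f 58 59 60
f 58 60 46
f 59 43 61
f 59 61 60
f 60 61 62
f 60 62 46
f 61 43 63
f 61 63 62
f 62 63 64
f 62 64 46
f 63 43 65
f 63 65 64
f 64 65 66
f 64 66 46
f 65 43 44
f 65 44 66
f 66 44 45
f 66 45 46
f 68 67 70
f 68 70 69
f 70 67 71
f 70 71 69
f 71 67 72
f 71 72 69
f 72 67 73
f 72 73 69
f 73 67 74
f 73 74 69
f 74 67 75
f 74 75 69
f 75 67 76
f 75 76 69
f 76 67 77
f 76 77 69
f 77 67 78
f 77 78 69
f 78 67 79
f 78 79 69
f 79 67 80
f 79 80 69
f 80 67 81
f 80 81 69
f 81 67 82
f 81 82 69
f 82 67 68
f 82 68 69
f 84 86 83
f 87 84 83
f 83 86 85
f 85 87 83
f 84 90 86
f 88 84 87
f 88 90 84
f 86 90 85
f 89 87 85
f 85 90 89
f 89 88 87
f 90 88 89
f 92 91 95
f 92 95 93
f 93 95 96
f 93 96 94
f 95 91 97
f 95 97 96
f 96 97 98
f 96 98 94
f 97 91 99
f 97 99 98
f 98 99 100
f 98 100 94
f 99 91 101
f 99 101 100
f 100 101 102
f 100 102 94
f 101 91 103
f 101 103 102
f 102 103 104
f 102 104 94
f 103 91 105
f 103 105 104
f 104 105 106
f 104 106 94
f 105 91 107
f 105 107 106
f 106 107 108
f 106 108 94
f 107 91 109
f 107 109 108
f 108 109 110
f 108 110 94
f 109 91 111
f 109 111 110
f 110 111 112
f 110 112 94
f 111 91 113
f 111 113 112
f 112 113 114
f 112 114 94
f 113 91 92
f 113 92 114
f 114 92 93
f 114 93 94



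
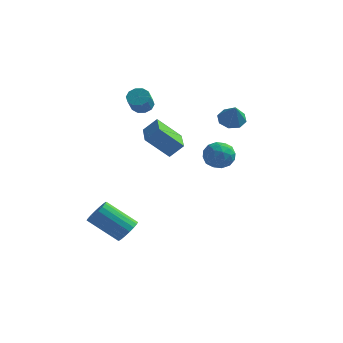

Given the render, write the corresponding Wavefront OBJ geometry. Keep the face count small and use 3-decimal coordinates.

v 2.918 3.135 3.23
v 3.32 3.623 3.38
v 3.302 2.525 4.19
v 2.872 3.673 3.591
v 2.451 3.408 3.59
v 2.304 2.982 3.379
v 2.516 2.646 3.081
v 2.964 2.596 2.87
v 3.385 2.861 2.87
v 3.532 3.287 3.081
v 3.568 0.078 2.9
v 4.26 -0.115 2.736
v 3.2 -1.025 2.644
v 3.892 -1.218 2.48
v 3.705 -1.072 3.177
v 3.933 -0.39 3.335
v 3.527 -0.75 2.045
v 3.755 -0.068 2.203
v 4.234 -0.627 2.208
v 4.344 -0.825 2.908
v 3.116 -0.315 2.472
v 3.226 -0.513 3.172
v 3.946 0.079 2.84
v 3.514 -1.219 2.54
v 3.404 -1.133 2.949
v 3.81 -1.246 2.853
v 3.754 -0.083 3.193
v 4.161 -0.197 3.096
v 3.835 -0.759 3.356
v 3.299 -0.943 2.284
v 3.706 -1.057 2.187
v 3.65 0.106 2.527
v 4.056 -0.007 2.431
v 3.625 -0.381 2.024
v 4.338 -0.336 2.434
v 4.121 -0.984 2.283
v 3.907 -0.709 2.027
v 4.041 -0.308 2.12
v 4.402 -0.453 2.845
v 4.186 -1.101 2.695
v 4.077 -1.015 3.104
v 4.21 -0.614 3.197
v 4.387 -0.753 2.535
v 3.274 -0.039 2.685
v 3.058 -0.687 2.535
v 3.25 -0.526 2.183
v 3.383 -0.125 2.276
v 3.339 -0.156 3.097
v 3.122 -0.804 2.946
v 3.419 -0.832 3.26
v 3.553 -0.431 3.353
v 3.073 -0.387 2.845
v 0.13 -1.765 -1.919
v 0.533 -1.764 -1.408
v -0.808 -1.974 -0.351
v -1.21 -1.975 -0.861
v 0.465 -1.484 -1.438
v -0.875 -1.695 -0.38
v 0.332 -1.26 -1.562
v -1.008 -1.47 -0.505
v 0.158 -1.136 -1.758
v -1.182 -1.346 -0.7
v -0.021 -1.136 -1.985
v -1.361 -1.346 -0.928
v -0.17 -1.261 -2.199
v -1.51 -1.471 -1.142
v -0.26 -1.486 -2.357
v -1.6 -1.696 -1.3
v -0.272 -1.766 -2.429
v -1.613 -1.976 -1.372
v -0.205 -2.045 -2.4
v -1.545 -2.256 -1.342
v -0.072 -2.27 -2.275
v -1.412 -2.48 -1.218
v 0.102 -2.394 -2.08
v -1.238 -2.604 -1.022
v 0.281 -2.394 -1.852
v -1.059 -2.604 -0.795
v 0.43 -2.269 -1.638
v -0.91 -2.479 -0.581
v 0.52 -2.044 -1.48
v -0.82 -2.254 -0.423
v 1.989 -1.697 2.772
v 1.081 -2.143 3.769
v 1.389 -0.476 2.773
v 0.482 -0.923 3.769
v 2.518 -1.437 3.371
v 1.611 -1.884 4.367
v 1.919 -0.217 3.371
v 1.011 -0.663 4.368
v -1.129 2.791 3.591
v -0.775 3.113 3.841
v -0.677 2.43 4.579
v -1.031 2.109 4.329
v -1.08 3.189 3.952
v -0.982 2.507 4.691
v -1.404 3.114 3.926
v -1.306 2.431 4.664
v -1.623 2.915 3.771
v -1.525 2.233 4.509
v -1.653 2.669 3.547
v -1.555 1.987 4.286
v -1.483 2.47 3.341
v -1.385 1.787 4.079
v -1.178 2.393 3.229
v -1.08 1.711 3.968
v -0.854 2.469 3.256
v -0.756 1.786 3.994
v -0.635 2.667 3.411
v -0.537 1.985 4.149
v -0.605 2.913 3.634
v -0.507 2.231 4.373
f 2 1 4
f 2 4 3
f 4 1 5
f 4 5 3
f 5 1 6
f 5 6 3
f 6 1 7
f 6 7 3
f 7 1 8
f 7 8 3
f 8 1 9
f 8 9 3
f 9 1 10
f 9 10 3
f 10 1 2
f 10 2 3
f 11 48 27
f 48 22 51
f 27 51 16
f 48 51 27
f 11 27 23
f 27 16 28
f 23 28 12
f 27 28 23
f 11 23 32
f 23 12 33
f 32 33 18
f 23 33 32
f 11 32 44
f 32 18 47
f 44 47 21
f 32 47 44
f 11 44 48
f 44 21 52
f 48 52 22
f 44 52 48
f 12 28 39
f 28 16 42
f 39 42 20
f 28 42 39
f 16 51 29
f 51 22 50
f 29 50 15
f 51 50 29
f 22 52 49
f 52 21 45
f 49 45 13
f 52 45 49
f 21 47 46
f 47 18 34
f 46 34 17
f 47 34 46
f 18 33 38
f 33 12 35
f 38 35 19
f 33 35 38
f 14 40 26
f 40 20 41
f 26 41 15
f 40 41 26
f 14 26 24
f 26 15 25
f 24 25 13
f 26 25 24
f 14 24 31
f 24 13 30
f 31 30 17
f 24 30 31
f 14 31 36
f 31 17 37
f 36 37 19
f 31 37 36
f 14 36 40
f 36 19 43
f 40 43 20
f 36 43 40
f 15 41 29
f 41 20 42
f 29 42 16
f 41 42 29
f 13 25 49
f 25 15 50
f 49 50 22
f 25 50 49
f 17 30 46
f 30 13 45
f 46 45 21
f 30 45 46
f 19 37 38
f 37 17 34
f 38 34 18
f 37 34 38
f 20 43 39
f 43 19 35
f 39 35 12
f 43 35 39
f 54 53 57
f 54 57 55
f 55 57 58
f 55 58 56
f 57 53 59
f 57 59 58
f 58 59 60
f 58 60 56
f 59 53 61
f 59 61 60
f 60 61 62
f 60 62 56
f 61 53 63
f 61 63 62
f 62 63 64
f 62 64 56
f 63 53 65
f 63 65 64
f 64 65 66
f 64 66 56
f 65 53 67
f 65 67 66
f 66 67 68
f 66 68 56
f 67 53 69
f 67 69 68
f 68 69 70
f 68 70 56
f 69 53 71
f 69 71 70
f 70 71 72
f 70 72 56
f 71 53 73
f 71 73 72
f 72 73 74
f 72 74 56
f 73 53 75
f 73 75 74
f 74 75 76
f 74 76 56
f 75 53 77
f 75 77 76
f 76 77 78
f 76 78 56
f 77 53 79
f 77 79 78
f 78 79 80
f 78 80 56
f 79 53 81
f 79 81 80
f 80 81 82
f 80 82 56
f 81 53 54
f 81 54 82
f 82 54 55
f 82 55 56
f 84 86 83
f 87 84 83
f 83 86 85
f 85 87 83
f 84 90 86
f 88 84 87
f 88 90 84
f 86 90 85
f 89 87 85
f 85 90 89
f 89 88 87
f 90 88 89
f 92 91 95
f 92 95 93
f 93 95 96
f 93 96 94
f 95 91 97
f 95 97 96
f 96 97 98
f 96 98 94
f 97 91 99
f 97 99 98
f 98 99 100
f 98 100 94
f 99 91 101
f 99 101 100
f 100 101 102
f 100 102 94
f 101 91 103
f 101 103 102
f 102 103 104
f 102 104 94
f 103 91 105
f 103 105 104
f 104 105 106
f 104 106 94
f 105 91 107
f 105 107 106
f 106 107 108
f 106 108 94
f 107 91 109
f 107 109 108
f 108 109 110
f 108 110 94
f 109 91 111
f 109 111 110
f 110 111 112
f 110 112 94
f 111 91 92
f 111 92 112
f 112 92 93
f 112 93 94



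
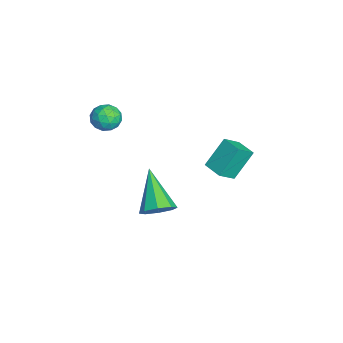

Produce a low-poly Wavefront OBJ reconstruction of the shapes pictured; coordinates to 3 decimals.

v -1.78 -2.546 2.872
v -1.486 -2.353 2.31
v -0.854 -2.967 3.21
v -0.56 -2.774 2.648
v -0.755 -2.323 3.093
v -1.327 -2.063 2.884
v -1.013 -3.257 2.636
v -1.585 -2.997 2.427
v -1.013 -2.792 2.165
v -0.853 -2.215 2.447
v -1.487 -3.105 3.073
v -1.327 -2.528 3.355
v -1.714 -2.413 2.561
v -0.626 -2.907 2.959
v -0.74 -2.642 3.22
v -0.568 -2.529 2.89
v -1.621 -2.242 2.898
v -1.448 -2.128 2.568
v -1.018 -2.111 3.028
v -0.892 -3.192 2.952
v -0.719 -3.078 2.622
v -1.772 -2.791 2.63
v -1.6 -2.678 2.3
v -1.322 -3.209 2.492
v -1.263 -2.557 2.145
v -0.719 -2.805 2.344
v -0.985 -3.089 2.337
v -1.321 -2.936 2.214
v -1.17 -2.218 2.311
v -0.625 -2.465 2.51
v -0.74 -2.2 2.771
v -1.076 -2.047 2.649
v -0.891 -2.476 2.226
v -1.715 -2.855 3.01
v -1.17 -3.102 3.209
v -1.264 -3.273 2.871
v -1.6 -3.12 2.749
v -1.621 -2.515 3.176
v -1.077 -2.763 3.375
v -1.019 -2.384 3.306
v -1.355 -2.231 3.183
v -1.449 -2.844 3.294
v -1.541 1.808 -0.901
v -1.111 1.168 -0.296
v -2.004 2.597 0.263
v -1.575 1.957 0.868
v -0.765 2.303 -0.928
v -0.336 1.663 -0.323
v -1.229 3.092 0.236
v -0.799 2.452 0.841
v 2.964 -0.905 0.654
v 3.426 -0.954 1.204
v 1.496 -1.155 1.866
v 3.262 -0.436 1.111
v 2.923 -0.193 0.751
v 2.608 -0.368 0.334
v 2.502 -0.857 0.104
v 2.666 -1.375 0.197
v 3.005 -1.618 0.557
v 3.32 -1.443 0.974
f 1 38 17
f 38 12 41
f 17 41 6
f 38 41 17
f 1 17 13
f 17 6 18
f 13 18 2
f 17 18 13
f 1 13 22
f 13 2 23
f 22 23 8
f 13 23 22
f 1 22 34
f 22 8 37
f 34 37 11
f 22 37 34
f 1 34 38
f 34 11 42
f 38 42 12
f 34 42 38
f 2 18 29
f 18 6 32
f 29 32 10
f 18 32 29
f 6 41 19
f 41 12 40
f 19 40 5
f 41 40 19
f 12 42 39
f 42 11 35
f 39 35 3
f 42 35 39
f 11 37 36
f 37 8 24
f 36 24 7
f 37 24 36
f 8 23 28
f 23 2 25
f 28 25 9
f 23 25 28
f 4 30 16
f 30 10 31
f 16 31 5
f 30 31 16
f 4 16 14
f 16 5 15
f 14 15 3
f 16 15 14
f 4 14 21
f 14 3 20
f 21 20 7
f 14 20 21
f 4 21 26
f 21 7 27
f 26 27 9
f 21 27 26
f 4 26 30
f 26 9 33
f 30 33 10
f 26 33 30
f 5 31 19
f 31 10 32
f 19 32 6
f 31 32 19
f 3 15 39
f 15 5 40
f 39 40 12
f 15 40 39
f 7 20 36
f 20 3 35
f 36 35 11
f 20 35 36
f 9 27 28
f 27 7 24
f 28 24 8
f 27 24 28
f 10 33 29
f 33 9 25
f 29 25 2
f 33 25 29
f 44 46 43
f 47 44 43
f 43 46 45
f 45 47 43
f 44 50 46
f 48 44 47
f 48 50 44
f 46 50 45
f 49 47 45
f 45 50 49
f 49 48 47
f 50 48 49
f 52 51 54
f 52 54 53
f 54 51 55
f 54 55 53
f 55 51 56
f 55 56 53
f 56 51 57
f 56 57 53
f 57 51 58
f 57 58 53
f 58 51 59
f 58 59 53
f 59 51 60
f 59 60 53
f 60 51 52
f 60 52 53



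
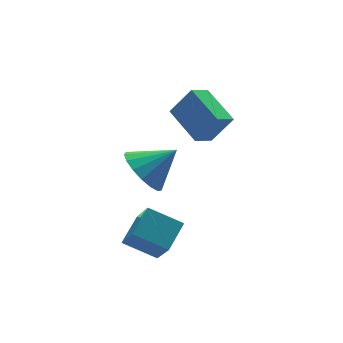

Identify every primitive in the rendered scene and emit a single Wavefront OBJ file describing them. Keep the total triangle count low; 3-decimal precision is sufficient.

v 0.514 1.414 0.21
v 1.302 1.037 1.466
v 0.4 3.239 0.83
v 1.188 2.861 2.086
v 1.412 1.639 -0.286
v 2.2 1.261 0.97
v 1.298 3.463 0.334
v 2.086 3.086 1.59
v -3.621 -1.816 2.375
v -2.998 -1.141 1.806
v -2.379 -2.144 3.345
v -3.204 -0.84 2.172
v -3.506 -0.762 2.585
v -3.834 -0.926 2.949
v -4.113 -1.293 3.182
v -4.28 -1.78 3.23
v -4.295 -2.275 3.083
v -4.157 -2.665 2.773
v -3.895 -2.86 2.372
v -3.571 -2.816 1.971
v -3.258 -2.543 1.664
v -3.029 -2.103 1.519
v -2.935 -1.597 1.57
v -3.006 -1.744 -3.136
v -3.232 -3.032 -1.492
v -4.009 -0.762 -2.504
v -4.235 -2.049 -0.86
v -1.985 -1.111 -2.5
v -2.211 -2.398 -0.856
v -2.988 -0.128 -1.868
v -3.214 -1.416 -0.224
f 2 4 1
f 5 2 1
f 1 4 3
f 3 5 1
f 2 8 4
f 6 2 5
f 6 8 2
f 4 8 3
f 7 5 3
f 3 8 7
f 7 6 5
f 8 6 7
f 10 9 12
f 10 12 11
f 12 9 13
f 12 13 11
f 13 9 14
f 13 14 11
f 14 9 15
f 14 15 11
f 15 9 16
f 15 16 11
f 16 9 17
f 16 17 11
f 17 9 18
f 17 18 11
f 18 9 19
f 18 19 11
f 19 9 20
f 19 20 11
f 20 9 21
f 20 21 11
f 21 9 22
f 21 22 11
f 22 9 23
f 22 23 11
f 23 9 10
f 23 10 11
f 25 27 24
f 28 25 24
f 24 27 26
f 26 28 24
f 25 31 27
f 29 25 28
f 29 31 25
f 27 31 26
f 30 28 26
f 26 31 30
f 30 29 28
f 31 29 30



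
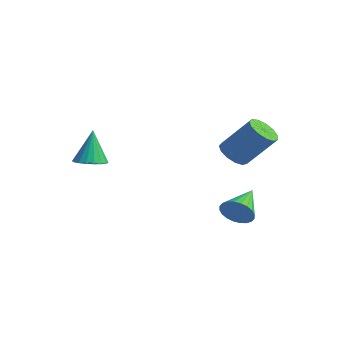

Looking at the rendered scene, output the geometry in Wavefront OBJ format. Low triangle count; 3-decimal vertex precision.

v -3.597 -1.547 -0.644
v -2.964 -1.11 -0.618
v -3.883 -1.233 1.064
v -3.209 -0.885 -0.701
v -3.531 -0.791 -0.772
v -3.866 -0.847 -0.818
v -4.147 -1.042 -0.829
v -4.32 -1.337 -0.804
v -4.349 -1.673 -0.747
v -4.23 -1.985 -0.669
v -3.985 -2.21 -0.587
v -3.663 -2.304 -0.516
v -3.328 -2.248 -0.47
v -3.046 -2.053 -0.458
v -2.874 -1.758 -0.484
v -2.844 -1.421 -0.541
v 0.227 3.196 0.119
v 0.883 3.219 -0.302
v 1.829 4.108 1.219
v 1.173 4.084 1.641
v 0.668 3.593 -0.387
v 1.614 4.482 1.135
v 0.313 3.841 -0.311
v 1.259 4.729 1.211
v -0.07 3.884 -0.098
v 0.877 4.772 1.424
v -0.358 3.708 0.184
v 0.589 4.597 1.705
v -0.46 3.37 0.445
v 0.486 4.258 1.966
v -0.345 2.976 0.603
v 0.602 3.865 2.124
v -0.047 2.653 0.607
v 0.899 3.541 2.129
v 0.337 2.501 0.456
v 1.283 3.389 1.978
v 0.686 2.57 0.199
v 1.632 3.459 1.721
v 0.89 2.838 -0.084
v 1.836 3.726 1.438
v 1.328 2.668 -2.79
v 1.726 2.59 -2.101
v 0.452 4.032 -2.13
v 1.912 2.785 -2.257
v 2.01 2.963 -2.494
v 2.004 3.095 -2.777
v 1.895 3.163 -3.061
v 1.699 3.155 -3.304
v 1.447 3.073 -3.469
v 1.177 2.93 -3.531
v 0.93 2.746 -3.48
v 0.743 2.551 -3.323
v 0.645 2.373 -3.086
v 0.652 2.241 -2.803
v 0.761 2.173 -2.519
v 0.956 2.181 -2.276
v 1.208 2.263 -2.111
v 1.479 2.406 -2.049
f 2 1 4
f 2 4 3
f 4 1 5
f 4 5 3
f 5 1 6
f 5 6 3
f 6 1 7
f 6 7 3
f 7 1 8
f 7 8 3
f 8 1 9
f 8 9 3
f 9 1 10
f 9 10 3
f 10 1 11
f 10 11 3
f 11 1 12
f 11 12 3
f 12 1 13
f 12 13 3
f 13 1 14
f 13 14 3
f 14 1 15
f 14 15 3
f 15 1 16
f 15 16 3
f 16 1 2
f 16 2 3
f 18 17 21
f 18 21 19
f 19 21 22
f 19 22 20
f 21 17 23
f 21 23 22
f 22 23 24
f 22 24 20
f 23 17 25
f 23 25 24
f 24 25 26
f 24 26 20
f 25 17 27
f 25 27 26
f 26 27 28
f 26 28 20
f 27 17 29
f 27 29 28
f 28 29 30
f 28 30 20
f 29 17 31
f 29 31 30
f 30 31 32
f 30 32 20
f 31 17 33
f 31 33 32
f 32 33 34
f 32 34 20
f 33 17 35
f 33 35 34
f 34 35 36
f 34 36 20
f 35 17 37
f 35 37 36
f 36 37 38
f 36 38 20
f 37 17 39
f 37 39 38
f 38 39 40
f 38 40 20
f 39 17 18
f 39 18 40
f 40 18 19
f 40 19 20
f 42 41 44
f 42 44 43
f 44 41 45
f 44 45 43
f 45 41 46
f 45 46 43
f 46 41 47
f 46 47 43
f 47 41 48
f 47 48 43
f 48 41 49
f 48 49 43
f 49 41 50
f 49 50 43
f 50 41 51
f 50 51 43
f 51 41 52
f 51 52 43
f 52 41 53
f 52 53 43
f 53 41 54
f 53 54 43
f 54 41 55
f 54 55 43
f 55 41 56
f 55 56 43
f 56 41 57
f 56 57 43
f 57 41 58
f 57 58 43
f 58 41 42
f 58 42 43



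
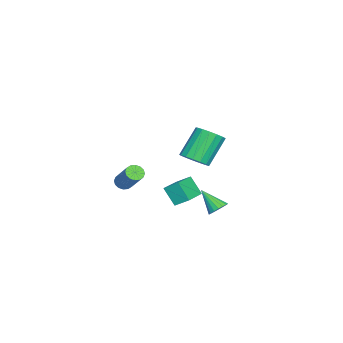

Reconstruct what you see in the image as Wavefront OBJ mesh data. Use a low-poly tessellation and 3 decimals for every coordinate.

v -4.241 -0.225 -4.923
v -4.594 -1.01 -3.732
v -4.19 0.686 -4.308
v -4.543 -0.1 -3.117
v -2.457 -0.54 -4.603
v -2.81 -1.326 -3.412
v -2.406 0.37 -3.988
v -2.759 -0.415 -2.797
v 0.247 2.794 -3.002
v 0.614 3.137 -2.528
v -0.207 1.646 -1.818
v 0.337 3.268 -2.508
v 0.042 3.304 -2.585
v -0.213 3.24 -2.745
v -0.376 3.088 -2.956
v -0.416 2.877 -3.176
v -0.324 2.65 -3.361
v -0.12 2.451 -3.475
v 0.158 2.32 -3.495
v 0.452 2.283 -3.418
v 0.707 2.348 -3.258
v 0.87 2.5 -3.048
v 0.91 2.711 -2.828
v 0.818 2.938 -2.642
v 0.272 -2.877 -1.514
v 0.519 -2.542 -1.932
v 1.596 -1.528 -0.484
v 1.348 -1.863 -0.066
v 0.266 -2.392 -1.85
v 1.343 -1.378 -0.402
v 0.015 -2.372 -1.677
v 1.092 -1.357 -0.229
v -0.168 -2.487 -1.461
v 0.909 -1.472 -0.013
v -0.232 -2.706 -1.259
v 0.845 -1.692 0.189
v -0.162 -2.972 -1.125
v 0.915 -1.958 0.323
v 0.024 -3.212 -1.096
v 1.101 -2.198 0.352
v 0.277 -3.362 -1.178
v 1.354 -2.348 0.27
v 0.528 -3.383 -1.351
v 1.605 -2.368 0.097
v 0.711 -3.268 -1.567
v 1.788 -2.253 -0.119
v 0.775 -3.048 -1.769
v 1.852 -2.034 -0.321
v 0.705 -2.782 -1.903
v 1.782 -1.768 -0.455
v 3.515 2.19 2.522
v 3.997 2.973 2.554
v 2.847 3.613 4.229
v 2.365 2.83 4.198
v 3.66 3.067 2.286
v 2.51 3.708 3.962
v 3.289 2.96 2.073
v 2.14 3.601 3.748
v 2.971 2.677 1.963
v 1.822 3.318 3.638
v 2.777 2.282 1.981
v 1.628 2.923 3.656
v 2.752 1.866 2.123
v 1.603 2.507 3.798
v 2.901 1.524 2.356
v 1.752 2.165 4.031
v 3.192 1.335 2.628
v 2.043 1.975 4.303
v 3.556 1.341 2.875
v 2.407 1.982 4.55
v 3.911 1.542 3.042
v 2.762 2.182 4.717
v 4.175 1.891 3.089
v 3.026 2.532 4.765
v 4.287 2.309 3.007
v 3.138 2.949 4.682
v 4.223 2.699 2.814
v 3.074 3.34 4.489
f 2 4 1
f 5 2 1
f 1 4 3
f 3 5 1
f 2 8 4
f 6 2 5
f 6 8 2
f 4 8 3
f 7 5 3
f 3 8 7
f 7 6 5
f 8 6 7
f 10 9 12
f 10 12 11
f 12 9 13
f 12 13 11
f 13 9 14
f 13 14 11
f 14 9 15
f 14 15 11
f 15 9 16
f 15 16 11
f 16 9 17
f 16 17 11
f 17 9 18
f 17 18 11
f 18 9 19
f 18 19 11
f 19 9 20
f 19 20 11
f 20 9 21
f 20 21 11
f 21 9 22
f 21 22 11
f 22 9 23
f 22 23 11
f 23 9 24
f 23 24 11
f 24 9 10
f 24 10 11
f 26 25 29
f 26 29 27
f 27 29 30
f 27 30 28
f 29 25 31
f 29 31 30
f 30 31 32
f 30 32 28
f 31 25 33
f 31 33 32
f 32 33 34
f 32 34 28
f 33 25 35
f 33 35 34
f 34 35 36
f 34 36 28
f 35 25 37
f 35 37 36
f 36 37 38
f 36 38 28
f 37 25 39
f 37 39 38
f 38 39 40
f 38 40 28
f 39 25 41
f 39 41 40
f 40 41 42
f 40 42 28
f 41 25 43
f 41 43 42
f 42 43 44
f 42 44 28
f 43 25 45
f 43 45 44
f 44 45 46
f 44 46 28
f 45 25 47
f 45 47 46
f 46 47 48
f 46 48 28
f 47 25 49
f 47 49 48
f 48 49 50
f 48 50 28
f 49 25 26
f 49 26 50
f 50 26 27
f 50 27 28
f 52 51 55
f 52 55 53
f 53 55 56
f 53 56 54
f 55 51 57
f 55 57 56
f 56 57 58
f 56 58 54
f 57 51 59
f 57 59 58
f 58 59 60
f 58 60 54
f 59 51 61
f 59 61 60
f 60 61 62
f 60 62 54
f 61 51 63
f 61 63 62
f 62 63 64
f 62 64 54
f 63 51 65
f 63 65 64
f 64 65 66
f 64 66 54
f 65 51 67
f 65 67 66
f 66 67 68
f 66 68 54
f 67 51 69
f 67 69 68
f 68 69 70
f 68 70 54
f 69 51 71
f 69 71 70
f 70 71 72
f 70 72 54
f 71 51 73
f 71 73 72
f 72 73 74
f 72 74 54
f 73 51 75
f 73 75 74
f 74 75 76
f 74 76 54
f 75 51 77
f 75 77 76
f 76 77 78
f 76 78 54
f 77 51 52
f 77 52 78
f 78 52 53
f 78 53 54



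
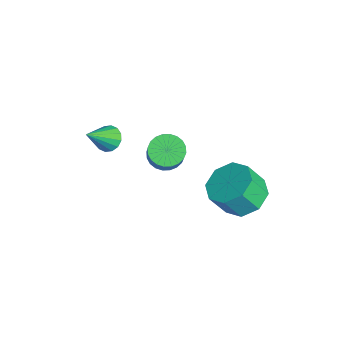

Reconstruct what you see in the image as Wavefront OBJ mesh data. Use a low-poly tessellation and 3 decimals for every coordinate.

v 0.081 0.455 1.413
v 0.512 -0.09 1.017
v 1.411 -0.26 2.231
v 0.979 0.285 2.627
v 0.663 0.173 0.942
v 1.562 0.003 2.156
v 0.725 0.479 0.939
v 1.624 0.309 2.153
v 0.689 0.781 1.009
v 1.588 0.611 2.222
v 0.56 1.034 1.139
v 1.459 0.864 2.353
v 0.358 1.199 1.312
v 1.257 1.028 2.525
v 0.114 1.25 1.5
v 1.013 1.079 2.713
v -0.135 1.18 1.674
v 0.764 1.01 2.888
v -0.351 1 1.809
v 0.548 0.83 3.023
v -0.502 0.737 1.884
v 0.397 0.567 3.098
v -0.564 0.431 1.887
v 0.335 0.261 3.101
v -0.528 0.129 1.818
v 0.371 -0.041 3.031
v -0.399 -0.124 1.687
v 0.5 -0.294 2.901
v -0.197 -0.288 1.515
v 0.702 -0.459 2.728
v 0.047 -0.339 1.327
v 0.946 -0.51 2.54
v 0.296 -0.27 1.152
v 1.195 -0.44 2.366
v 3.301 2.968 1.066
v 4.36 3.226 1.212
v 4.379 2.49 2.38
v 3.319 2.232 2.234
v 3.84 3.783 1.571
v 3.859 3.047 2.739
v 3.005 3.862 1.634
v 3.023 3.126 2.802
v 2.342 3.418 1.365
v 2.361 2.682 2.532
v 2.241 2.71 0.92
v 2.26 1.974 2.088
v 2.761 2.153 0.561
v 2.78 1.417 1.729
v 3.597 2.074 0.498
v 3.615 1.338 1.666
v 4.259 2.518 0.768
v 4.278 1.782 1.935
v -0.12 -1.923 2.934
v 0.298 -2.158 2.495
v 0.5 -2.977 4.086
v 0.46 -1.902 2.641
v 0.467 -1.652 2.866
v 0.317 -1.475 3.109
v 0.05 -1.417 3.305
v -0.263 -1.495 3.402
v -0.537 -1.688 3.373
v -0.7 -1.944 3.227
v -0.707 -2.194 3.001
v -0.556 -2.371 2.758
v -0.289 -2.429 2.562
v 0.024 -2.351 2.466
f 2 1 5
f 2 5 3
f 3 5 6
f 3 6 4
f 5 1 7
f 5 7 6
f 6 7 8
f 6 8 4
f 7 1 9
f 7 9 8
f 8 9 10
f 8 10 4
f 9 1 11
f 9 11 10
f 10 11 12
f 10 12 4
f 11 1 13
f 11 13 12
f 12 13 14
f 12 14 4
f 13 1 15
f 13 15 14
f 14 15 16
f 14 16 4
f 15 1 17
f 15 17 16
f 16 17 18
f 16 18 4
f 17 1 19
f 17 19 18
f 18 19 20
f 18 20 4
f 19 1 21
f 19 21 20
f 20 21 22
f 20 22 4
f 21 1 23
f 21 23 22
f 22 23 24
f 22 24 4
f 23 1 25
f 23 25 24
f 24 25 26
f 24 26 4
f 25 1 27
f 25 27 26
f 26 27 28
f 26 28 4
f 27 1 29
f 27 29 28
f 28 29 30
f 28 30 4
f 29 1 31
f 29 31 30
f 30 31 32
f 30 32 4
f 31 1 33
f 31 33 32
f 32 33 34
f 32 34 4
f 33 1 2
f 33 2 34
f 34 2 3
f 34 3 4
f 36 35 39
f 36 39 37
f 37 39 40
f 37 40 38
f 39 35 41
f 39 41 40
f 40 41 42
f 40 42 38
f 41 35 43
f 41 43 42
f 42 43 44
f 42 44 38
f 43 35 45
f 43 45 44
f 44 45 46
f 44 46 38
f 45 35 47
f 45 47 46
f 46 47 48
f 46 48 38
f 47 35 49
f 47 49 48
f 48 49 50
f 48 50 38
f 49 35 51
f 49 51 50
f 50 51 52
f 50 52 38
f 51 35 36
f 51 36 52
f 52 36 37
f 52 37 38
f 54 53 56
f 54 56 55
f 56 53 57
f 56 57 55
f 57 53 58
f 57 58 55
f 58 53 59
f 58 59 55
f 59 53 60
f 59 60 55
f 60 53 61
f 60 61 55
f 61 53 62
f 61 62 55
f 62 53 63
f 62 63 55
f 63 53 64
f 63 64 55
f 64 53 65
f 64 65 55
f 65 53 66
f 65 66 55
f 66 53 54
f 66 54 55



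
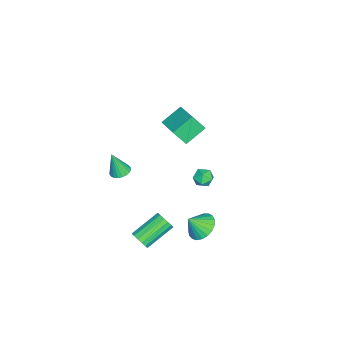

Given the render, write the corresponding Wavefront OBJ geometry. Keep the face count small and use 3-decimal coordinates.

v 1.283 1.632 -0.249
v 1.848 1.488 -0.54
v 1.392 0.792 0.38
v 1.957 0.648 0.089
v 1.911 1.177 0.466
v 1.843 1.696 0.078
v 1.397 0.584 -0.238
v 1.329 1.103 -0.626
v 1.918 0.84 -0.533
v 2.236 1.207 -0.098
v 1.004 1.073 -0.062
v 1.322 1.44 0.373
v 2.607 1.326 -3.505
v 2.976 0.729 -4.115
v 2.993 0.654 -2.615
v 3.268 0.975 -4.057
v 3.447 1.281 -3.903
v 3.48 1.595 -3.68
v 3.362 1.863 -3.427
v 3.114 2.038 -3.187
v 2.778 2.09 -3.003
v 2.413 2.009 -2.905
v 2.081 1.811 -2.911
v 1.84 1.529 -3.02
v 1.732 1.211 -3.213
v 1.775 0.914 -3.456
v 1.962 0.688 -3.708
v 2.261 0.572 -3.924
v 2.619 0.586 -4.069
v 4.467 -1.639 -3.712
v 4.931 -1.376 -3.378
v 3.658 -0.277 -2.474
v 3.193 -0.541 -2.808
v 4.903 -1.19 -3.644
v 3.629 -0.091 -2.74
v 4.758 -1.124 -3.929
v 3.484 -0.025 -3.024
v 4.534 -1.196 -4.155
v 3.26 -0.098 -3.251
v 4.293 -1.388 -4.263
v 3.019 -0.289 -3.358
v 4.098 -1.646 -4.223
v 2.824 -0.547 -3.319
v 4.002 -1.903 -4.046
v 2.729 -0.804 -3.142
v 4.031 -2.089 -3.78
v 2.757 -0.99 -2.876
v 4.176 -2.155 -3.496
v 2.902 -1.056 -2.591
v 4.4 -2.082 -3.269
v 3.126 -0.984 -2.365
v 4.641 -1.891 -3.162
v 3.367 -0.792 -2.257
v 4.836 -1.633 -3.201
v 3.562 -0.534 -2.297
v 3.469 -2.953 1.199
v 3.843 -2.497 1.31
v 3.571 -3.387 2.641
v 3.62 -2.394 1.356
v 3.371 -2.388 1.375
v 3.14 -2.48 1.364
v 2.965 -2.653 1.324
v 2.877 -2.879 1.263
v 2.892 -3.117 1.19
v 3.007 -3.327 1.119
v 3.201 -3.472 1.061
v 3.442 -3.528 1.028
v 3.688 -3.484 1.024
v 3.896 -3.348 1.05
v 4.03 -3.144 1.102
v 4.067 -2.907 1.17
v 4.001 -2.678 1.244
v -3.152 -2.497 -0.362
v -4.098 -1.638 0.425
v -3.322 -1.767 -1.362
v -4.268 -0.909 -0.576
v -1.792 -1.471 0.156
v -2.738 -0.613 0.942
v -1.962 -0.742 -0.845
v -2.908 0.117 -0.058
f 1 12 6
f 1 6 2
f 1 2 8
f 1 8 11
f 1 11 12
f 2 6 10
f 6 12 5
f 12 11 3
f 11 8 7
f 8 2 9
f 4 10 5
f 4 5 3
f 4 3 7
f 4 7 9
f 4 9 10
f 5 10 6
f 3 5 12
f 7 3 11
f 9 7 8
f 10 9 2
f 14 13 16
f 14 16 15
f 16 13 17
f 16 17 15
f 17 13 18
f 17 18 15
f 18 13 19
f 18 19 15
f 19 13 20
f 19 20 15
f 20 13 21
f 20 21 15
f 21 13 22
f 21 22 15
f 22 13 23
f 22 23 15
f 23 13 24
f 23 24 15
f 24 13 25
f 24 25 15
f 25 13 26
f 25 26 15
f 26 13 27
f 26 27 15
f 27 13 28
f 27 28 15
f 28 13 29
f 28 29 15
f 29 13 14
f 29 14 15
f 31 30 34
f 31 34 32
f 32 34 35
f 32 35 33
f 34 30 36
f 34 36 35
f 35 36 37
f 35 37 33
f 36 30 38
f 36 38 37
f 37 38 39
f 37 39 33
f 38 30 40
f 38 40 39
f 39 40 41
f 39 41 33
f 40 30 42
f 40 42 41
f 41 42 43
f 41 43 33
f 42 30 44
f 42 44 43
f 43 44 45
f 43 45 33
f 44 30 46
f 44 46 45
f 45 46 47
f 45 47 33
f 46 30 48
f 46 48 47
f 47 48 49
f 47 49 33
f 48 30 50
f 48 50 49
f 49 50 51
f 49 51 33
f 50 30 52
f 50 52 51
f 51 52 53
f 51 53 33
f 52 30 54
f 52 54 53
f 53 54 55
f 53 55 33
f 54 30 31
f 54 31 55
f 55 31 32
f 55 32 33
f 57 56 59
f 57 59 58
f 59 56 60
f 59 60 58
f 60 56 61
f 60 61 58
f 61 56 62
f 61 62 58
f 62 56 63
f 62 63 58
f 63 56 64
f 63 64 58
f 64 56 65
f 64 65 58
f 65 56 66
f 65 66 58
f 66 56 67
f 66 67 58
f 67 56 68
f 67 68 58
f 68 56 69
f 68 69 58
f 69 56 70
f 69 70 58
f 70 56 71
f 70 71 58
f 71 56 72
f 71 72 58
f 72 56 57
f 72 57 58
f 74 76 73
f 77 74 73
f 73 76 75
f 75 77 73
f 74 80 76
f 78 74 77
f 78 80 74
f 76 80 75
f 79 77 75
f 75 80 79
f 79 78 77
f 80 78 79



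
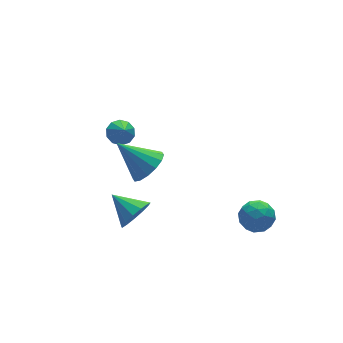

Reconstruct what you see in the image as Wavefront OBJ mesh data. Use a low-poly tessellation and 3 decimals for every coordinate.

v 3.016 -2.215 -2.763
v 3.659 -2.771 -3.345
v 1.941 -3.489 -2.735
v 2.584 -4.045 -3.317
v 2.835 -3.819 -2.344
v 3.499 -3.031 -2.361
v 2.101 -3.229 -3.719
v 2.765 -2.441 -3.736
v 3.094 -3.397 -3.936
v 3.548 -3.762 -3.086
v 2.052 -2.498 -2.994
v 2.506 -2.863 -2.144
v 3.432 -2.381 -3.056
v 2.168 -3.879 -3.024
v 2.315 -3.746 -2.452
v 2.694 -4.073 -2.794
v 3.338 -2.534 -2.478
v 3.716 -2.861 -2.82
v 3.232 -3.477 -2.231
v 1.884 -3.399 -3.26
v 2.262 -3.726 -3.602
v 2.906 -2.187 -3.286
v 3.285 -2.514 -3.628
v 2.368 -2.783 -3.849
v 3.478 -3.076 -3.746
v 2.846 -3.825 -3.729
v 2.562 -3.345 -3.966
v 2.952 -2.882 -3.976
v 3.745 -3.29 -3.246
v 3.113 -4.039 -3.23
v 3.26 -3.906 -2.657
v 3.651 -3.443 -2.667
v 3.412 -3.658 -3.593
v 2.487 -2.221 -2.85
v 1.855 -2.97 -2.834
v 1.949 -2.817 -3.413
v 2.34 -2.354 -3.423
v 2.754 -2.435 -2.351
v 2.122 -3.184 -2.334
v 2.648 -3.378 -2.104
v 3.038 -2.915 -2.114
v 2.188 -2.602 -2.487
v -1.915 2.865 1.192
v -1.275 3.172 1.515
v -2.005 2.195 2.008
v -1.656 3.419 1.676
v -2.136 3.455 1.652
v -2.532 3.265 1.453
v -2.692 2.923 1.153
v -2.555 2.558 0.869
v -2.174 2.311 0.708
v -1.694 2.276 0.732
v -1.298 2.465 0.931
v -1.138 2.808 1.231
v -3.562 -1.892 -0.74
v -2.974 -2.062 0.089
v -4.158 -0.448 -0.02
v -2.653 -1.747 -0.277
v -2.62 -1.477 -0.79
v -2.886 -1.34 -1.287
v -3.367 -1.377 -1.611
v -3.909 -1.578 -1.657
v -4.341 -1.879 -1.413
v -4.526 -2.183 -0.954
v -4.404 -2.396 -0.428
v -4.015 -2.448 -0.001
v -3.482 -2.323 0.192
v -2.889 -2.014 3.138
v -1.957 -1.698 3.606
v -4.011 -0.846 4.582
v -2.061 -1.309 3.211
v -2.387 -1.109 2.796
v -2.848 -1.151 2.473
v -3.319 -1.425 2.328
v -3.676 -1.857 2.4
v -3.821 -2.33 2.67
v -3.717 -2.719 3.065
v -3.391 -2.919 3.48
v -2.931 -2.877 3.803
v -2.459 -2.603 3.948
v -2.103 -2.171 3.876
f 1 38 17
f 38 12 41
f 17 41 6
f 38 41 17
f 1 17 13
f 17 6 18
f 13 18 2
f 17 18 13
f 1 13 22
f 13 2 23
f 22 23 8
f 13 23 22
f 1 22 34
f 22 8 37
f 34 37 11
f 22 37 34
f 1 34 38
f 34 11 42
f 38 42 12
f 34 42 38
f 2 18 29
f 18 6 32
f 29 32 10
f 18 32 29
f 6 41 19
f 41 12 40
f 19 40 5
f 41 40 19
f 12 42 39
f 42 11 35
f 39 35 3
f 42 35 39
f 11 37 36
f 37 8 24
f 36 24 7
f 37 24 36
f 8 23 28
f 23 2 25
f 28 25 9
f 23 25 28
f 4 30 16
f 30 10 31
f 16 31 5
f 30 31 16
f 4 16 14
f 16 5 15
f 14 15 3
f 16 15 14
f 4 14 21
f 14 3 20
f 21 20 7
f 14 20 21
f 4 21 26
f 21 7 27
f 26 27 9
f 21 27 26
f 4 26 30
f 26 9 33
f 30 33 10
f 26 33 30
f 5 31 19
f 31 10 32
f 19 32 6
f 31 32 19
f 3 15 39
f 15 5 40
f 39 40 12
f 15 40 39
f 7 20 36
f 20 3 35
f 36 35 11
f 20 35 36
f 9 27 28
f 27 7 24
f 28 24 8
f 27 24 28
f 10 33 29
f 33 9 25
f 29 25 2
f 33 25 29
f 44 43 46
f 44 46 45
f 46 43 47
f 46 47 45
f 47 43 48
f 47 48 45
f 48 43 49
f 48 49 45
f 49 43 50
f 49 50 45
f 50 43 51
f 50 51 45
f 51 43 52
f 51 52 45
f 52 43 53
f 52 53 45
f 53 43 54
f 53 54 45
f 54 43 44
f 54 44 45
f 56 55 58
f 56 58 57
f 58 55 59
f 58 59 57
f 59 55 60
f 59 60 57
f 60 55 61
f 60 61 57
f 61 55 62
f 61 62 57
f 62 55 63
f 62 63 57
f 63 55 64
f 63 64 57
f 64 55 65
f 64 65 57
f 65 55 66
f 65 66 57
f 66 55 67
f 66 67 57
f 67 55 56
f 67 56 57
f 69 68 71
f 69 71 70
f 71 68 72
f 71 72 70
f 72 68 73
f 72 73 70
f 73 68 74
f 73 74 70
f 74 68 75
f 74 75 70
f 75 68 76
f 75 76 70
f 76 68 77
f 76 77 70
f 77 68 78
f 77 78 70
f 78 68 79
f 78 79 70
f 79 68 80
f 79 80 70
f 80 68 81
f 80 81 70
f 81 68 69
f 81 69 70

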